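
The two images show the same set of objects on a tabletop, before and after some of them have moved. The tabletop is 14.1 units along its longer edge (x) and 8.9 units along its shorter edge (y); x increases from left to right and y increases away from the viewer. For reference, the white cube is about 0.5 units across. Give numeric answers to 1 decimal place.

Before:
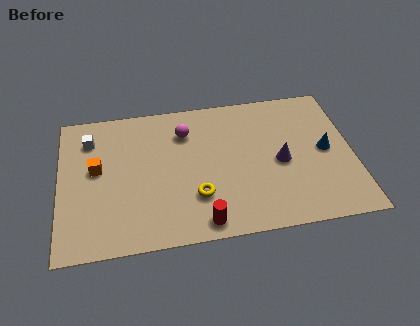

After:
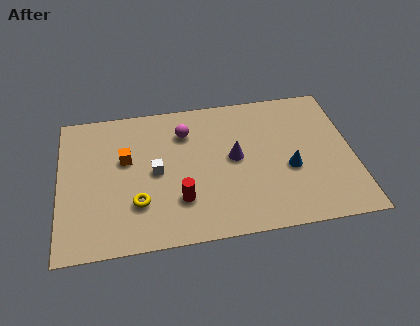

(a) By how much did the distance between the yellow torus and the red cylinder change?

+0.4

Before: roughly 1.6 units apart; after: 2.0. That's 0.4 units further apart.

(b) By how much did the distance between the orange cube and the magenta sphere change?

-1.4

They were about 4.6 units apart before and 3.2 after — 1.4 units closer together.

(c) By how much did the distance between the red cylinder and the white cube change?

-5.7

The distance was about 7.9 in the first image and 2.2 in the second, so they moved 5.7 units closer together.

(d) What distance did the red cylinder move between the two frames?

1.8

The red cylinder moved from about (6.7, 1.0) to (5.7, 2.5), a distance of √(1.0² + 1.5²) ≈ 1.8.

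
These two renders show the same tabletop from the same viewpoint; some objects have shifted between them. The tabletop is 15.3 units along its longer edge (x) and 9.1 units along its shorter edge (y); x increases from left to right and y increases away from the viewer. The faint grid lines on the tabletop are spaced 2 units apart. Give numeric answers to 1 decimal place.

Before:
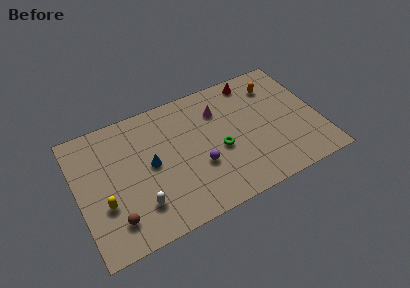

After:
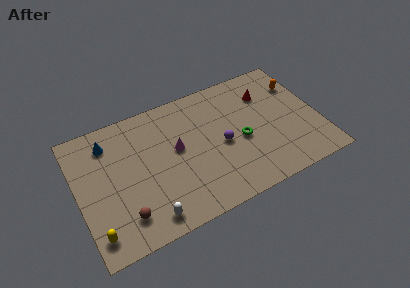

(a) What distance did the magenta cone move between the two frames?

3.3

The magenta cone moved from about (9.2, 6.7) to (6.3, 5.1), a distance of √(2.9² + 1.6²) ≈ 3.3.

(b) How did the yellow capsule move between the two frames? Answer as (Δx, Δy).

(-0.7, -1.7)

The yellow capsule was at about (1.5, 3.2) and moved to about (0.8, 1.5).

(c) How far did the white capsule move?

1.1

The white capsule was near (3.6, 2.2) before and (4.0, 1.2) after, so it travelled √(0.4² + 1.0²) ≈ 1.1 units.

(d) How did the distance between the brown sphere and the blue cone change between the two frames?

+1.6

The distance was about 3.8 in the first image and 5.4 in the second, so they moved 1.6 units further apart.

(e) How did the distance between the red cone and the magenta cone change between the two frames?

+3.5

They were about 2.7 units apart before and 6.2 after — 3.5 units further apart.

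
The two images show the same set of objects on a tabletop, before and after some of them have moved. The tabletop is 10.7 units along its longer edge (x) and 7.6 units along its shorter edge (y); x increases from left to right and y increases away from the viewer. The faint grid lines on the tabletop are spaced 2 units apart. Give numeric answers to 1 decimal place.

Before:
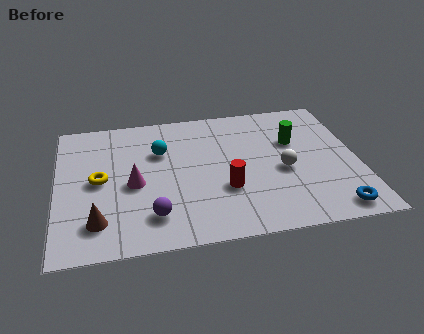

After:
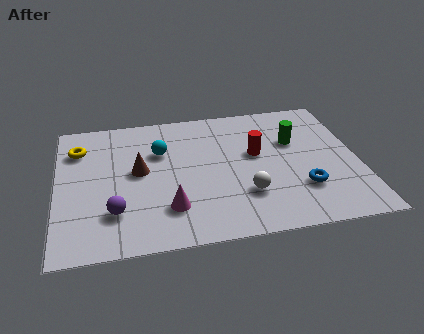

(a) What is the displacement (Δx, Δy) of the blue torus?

(-1.0, 1.3)

The blue torus started near (9.6, 0.9) and ended near (8.6, 2.2).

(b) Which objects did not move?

the cyan sphere and the green cylinder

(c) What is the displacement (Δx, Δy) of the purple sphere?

(-1.3, 0.4)

From the two frames, the purple sphere sits at roughly (3.3, 1.6) before and (2.0, 2.0) after.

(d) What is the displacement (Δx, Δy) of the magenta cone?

(1.2, -1.5)

The magenta cone started near (2.7, 3.4) and ended near (3.9, 1.9).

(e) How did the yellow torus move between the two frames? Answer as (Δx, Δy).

(-0.7, 1.9)

From the two frames, the yellow torus sits at roughly (1.5, 3.8) before and (0.8, 5.7) after.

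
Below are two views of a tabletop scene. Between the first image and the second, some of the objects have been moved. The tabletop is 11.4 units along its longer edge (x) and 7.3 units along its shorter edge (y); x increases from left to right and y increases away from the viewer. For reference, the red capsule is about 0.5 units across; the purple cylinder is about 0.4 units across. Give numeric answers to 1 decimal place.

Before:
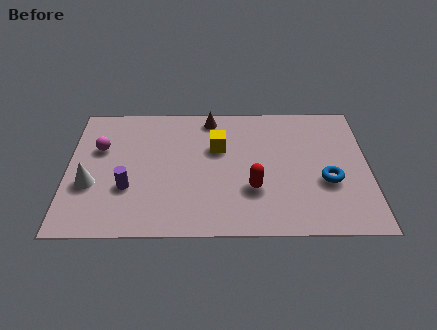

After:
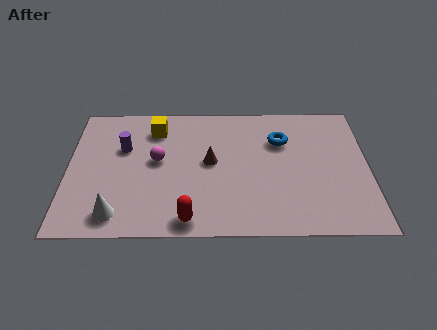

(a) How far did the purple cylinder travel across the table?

2.2

The purple cylinder moved from about (2.3, 2.5) to (2.1, 4.7), a distance of √(0.2² + 2.2²) ≈ 2.2.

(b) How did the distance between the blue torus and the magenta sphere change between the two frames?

-4.0

They were about 8.8 units apart before and 4.8 after — 4.0 units closer together.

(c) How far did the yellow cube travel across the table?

2.6

From (5.7, 4.7) to (3.3, 5.8), the yellow cube covered √(2.4² + 1.1²) ≈ 2.6 units.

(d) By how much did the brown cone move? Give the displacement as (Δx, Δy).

(0.0, -2.5)

The brown cone started near (5.4, 6.4) and ended near (5.4, 3.9).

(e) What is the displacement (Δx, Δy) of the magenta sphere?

(2.2, -0.7)

From the two frames, the magenta sphere sits at roughly (1.2, 4.7) before and (3.4, 4.0) after.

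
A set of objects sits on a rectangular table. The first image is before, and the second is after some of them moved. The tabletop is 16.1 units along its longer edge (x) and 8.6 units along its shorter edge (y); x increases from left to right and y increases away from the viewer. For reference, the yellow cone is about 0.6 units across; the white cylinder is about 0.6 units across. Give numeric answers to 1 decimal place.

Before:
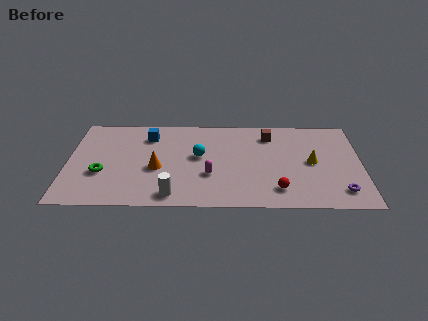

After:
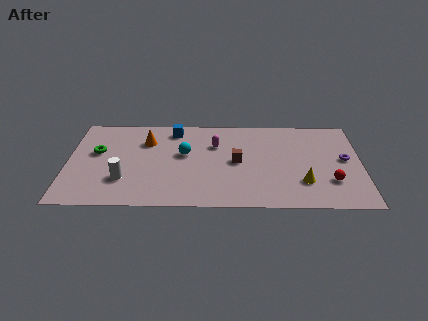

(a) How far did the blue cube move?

1.5

The blue cube moved from about (4.4, 6.7) to (5.8, 7.3), a distance of √(1.4² + 0.6²) ≈ 1.5.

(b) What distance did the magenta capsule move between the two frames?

2.9

The magenta capsule was near (7.8, 3.0) before and (8.1, 5.9) after, so it travelled √(0.3² + 2.9²) ≈ 2.9 units.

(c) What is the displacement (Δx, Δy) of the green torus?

(-0.3, 2.0)

The green torus started near (1.9, 3.1) and ended near (1.6, 5.1).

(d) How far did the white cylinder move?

3.0

From (5.8, 1.1) to (3.1, 2.5), the white cylinder covered √(2.7² + 1.4²) ≈ 3.0 units.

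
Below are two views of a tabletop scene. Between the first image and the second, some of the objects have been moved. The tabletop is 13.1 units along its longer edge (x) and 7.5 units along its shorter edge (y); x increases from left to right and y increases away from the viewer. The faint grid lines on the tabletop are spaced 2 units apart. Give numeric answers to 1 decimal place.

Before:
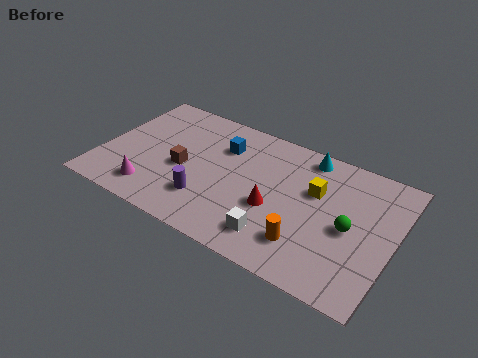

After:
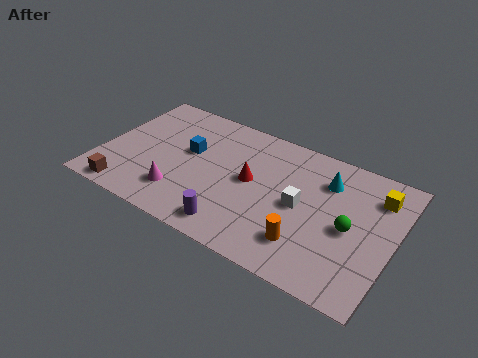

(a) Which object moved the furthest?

the brown cube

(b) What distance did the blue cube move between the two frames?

1.7

The blue cube moved from about (5.2, 5.4) to (3.8, 4.4), a distance of √(1.4² + 1.0²) ≈ 1.7.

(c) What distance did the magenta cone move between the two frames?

1.3

From (2.6, 1.4) to (3.8, 1.8), the magenta cone covered √(1.2² + 0.4²) ≈ 1.3 units.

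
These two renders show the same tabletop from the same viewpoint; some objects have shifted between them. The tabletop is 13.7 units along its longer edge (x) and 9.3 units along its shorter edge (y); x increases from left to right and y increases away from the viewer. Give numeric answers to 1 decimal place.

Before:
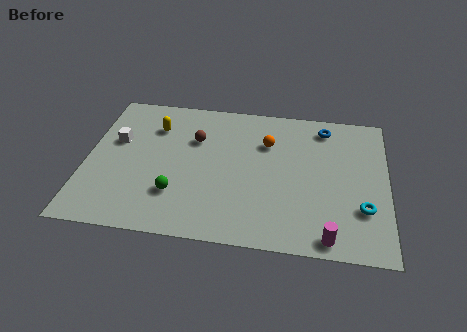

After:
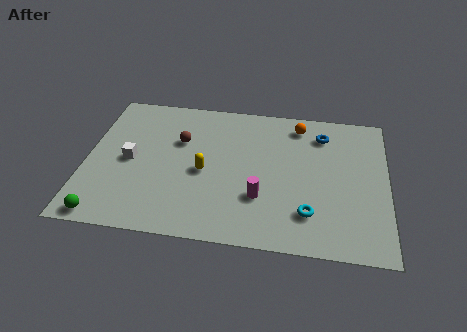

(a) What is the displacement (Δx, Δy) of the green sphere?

(-3.1, -1.8)

The green sphere started near (4.2, 2.6) and ended near (1.1, 0.8).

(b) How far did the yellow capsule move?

3.6

The yellow capsule moved from about (3.0, 6.9) to (5.4, 4.2), a distance of √(2.4² + 2.7²) ≈ 3.6.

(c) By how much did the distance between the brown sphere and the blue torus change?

+0.5

They were about 6.1 units apart before and 6.6 after — 0.5 units further apart.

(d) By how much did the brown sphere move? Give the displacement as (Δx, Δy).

(-0.7, -0.2)

The brown sphere started near (4.9, 6.3) and ended near (4.2, 6.1).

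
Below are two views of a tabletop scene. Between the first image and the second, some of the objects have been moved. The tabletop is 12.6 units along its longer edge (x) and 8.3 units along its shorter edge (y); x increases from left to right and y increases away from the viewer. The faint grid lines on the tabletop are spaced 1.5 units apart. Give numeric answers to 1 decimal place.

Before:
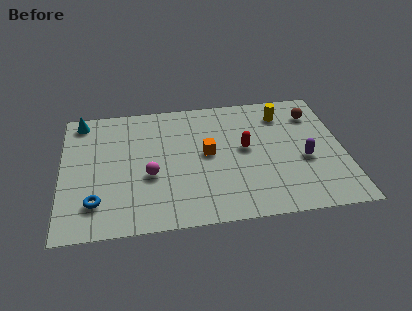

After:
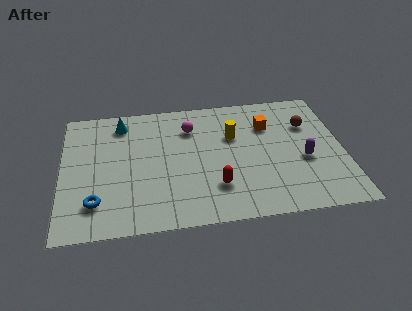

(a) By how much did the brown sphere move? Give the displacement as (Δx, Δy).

(-0.3, -0.7)

From the two frames, the brown sphere sits at roughly (11.4, 6.4) before and (11.1, 5.7) after.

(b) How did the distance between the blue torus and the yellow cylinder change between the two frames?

-2.6

Before: roughly 9.7 units apart; after: 7.1. That's 2.6 units closer together.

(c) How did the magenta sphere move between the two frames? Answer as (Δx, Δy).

(1.9, 2.9)

From the two frames, the magenta sphere sits at roughly (3.9, 3.3) before and (5.8, 6.2) after.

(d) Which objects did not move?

the blue torus and the purple capsule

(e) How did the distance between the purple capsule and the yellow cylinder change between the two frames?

+0.4

The distance was about 3.3 in the first image and 3.7 in the second, so they moved 0.4 units further apart.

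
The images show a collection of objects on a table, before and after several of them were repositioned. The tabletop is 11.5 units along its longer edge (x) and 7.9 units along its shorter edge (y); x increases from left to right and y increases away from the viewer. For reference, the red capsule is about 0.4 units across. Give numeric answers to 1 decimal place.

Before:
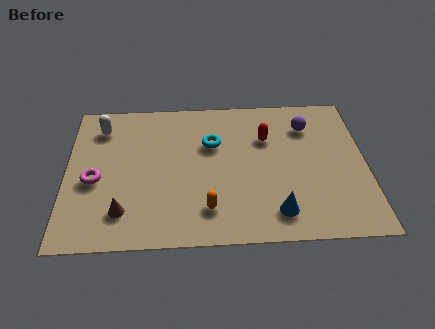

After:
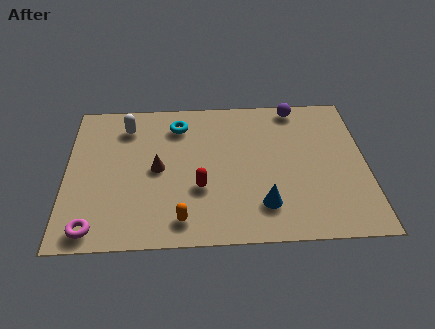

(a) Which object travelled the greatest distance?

the red capsule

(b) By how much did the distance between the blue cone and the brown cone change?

-1.3

The distance was about 5.8 in the first image and 4.5 in the second, so they moved 1.3 units closer together.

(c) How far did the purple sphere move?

1.2

The purple sphere moved from about (9.3, 6.0) to (8.9, 7.1), a distance of √(0.4² + 1.1²) ≈ 1.2.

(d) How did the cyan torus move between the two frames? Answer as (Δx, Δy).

(-1.3, 1.1)

The cyan torus started near (5.6, 5.2) and ended near (4.3, 6.3).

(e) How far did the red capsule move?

3.7

From (7.7, 5.4) to (5.1, 2.8), the red capsule covered √(2.6² + 2.6²) ≈ 3.7 units.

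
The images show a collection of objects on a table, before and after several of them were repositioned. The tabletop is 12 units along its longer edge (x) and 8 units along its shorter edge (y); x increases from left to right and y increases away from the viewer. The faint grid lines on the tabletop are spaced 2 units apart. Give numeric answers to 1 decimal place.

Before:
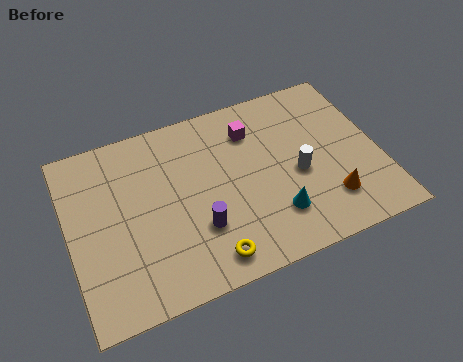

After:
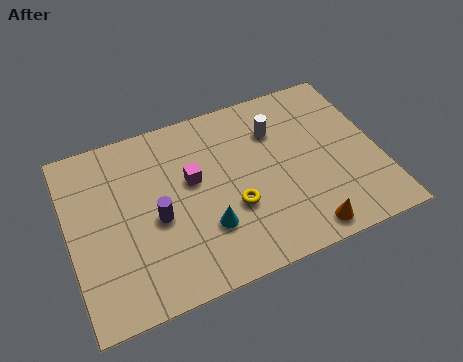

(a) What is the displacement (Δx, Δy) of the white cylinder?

(-0.6, 2.3)

The white cylinder started near (8.8, 3.5) and ended near (8.2, 5.8).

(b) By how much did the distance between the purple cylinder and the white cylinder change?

+1.3

The distance was about 4.1 in the first image and 5.4 in the second, so they moved 1.3 units further apart.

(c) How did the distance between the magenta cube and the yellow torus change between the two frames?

-3.2

They were about 5.5 units apart before and 2.3 after — 3.2 units closer together.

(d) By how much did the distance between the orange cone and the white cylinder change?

+3.0

The distance was about 1.9 in the first image and 4.9 in the second, so they moved 3.0 units further apart.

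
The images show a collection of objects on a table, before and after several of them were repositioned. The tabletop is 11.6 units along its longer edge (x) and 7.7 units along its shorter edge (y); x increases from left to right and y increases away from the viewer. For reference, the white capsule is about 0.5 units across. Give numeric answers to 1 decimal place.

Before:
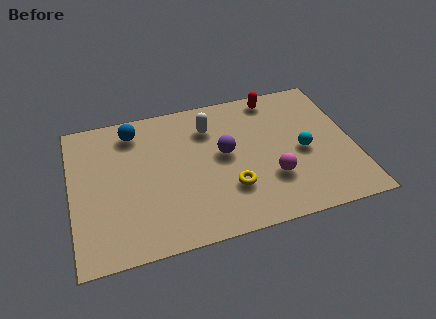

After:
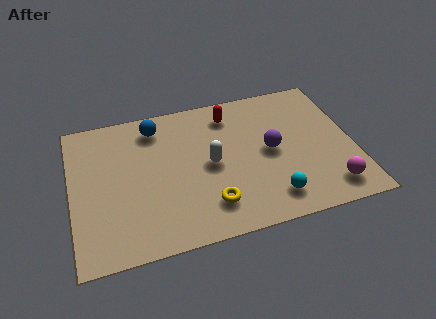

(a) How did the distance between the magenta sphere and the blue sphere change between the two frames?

+1.8

The distance was about 6.7 in the first image and 8.5 in the second, so they moved 1.8 units further apart.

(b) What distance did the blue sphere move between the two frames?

0.9

The blue sphere was near (2.7, 6.4) before and (3.6, 6.4) after, so it travelled √(0.9² + 0.0²) ≈ 0.9 units.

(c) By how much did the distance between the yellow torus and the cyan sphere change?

-0.8

The distance was about 3.3 in the first image and 2.5 in the second, so they moved 0.8 units closer together.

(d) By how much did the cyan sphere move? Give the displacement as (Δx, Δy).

(-1.5, -2.1)

From the two frames, the cyan sphere sits at roughly (9.5, 3.5) before and (8.0, 1.4) after.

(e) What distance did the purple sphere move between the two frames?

1.9

From (6.3, 4.2) to (8.2, 3.9), the purple sphere covered √(1.9² + 0.3²) ≈ 1.9 units.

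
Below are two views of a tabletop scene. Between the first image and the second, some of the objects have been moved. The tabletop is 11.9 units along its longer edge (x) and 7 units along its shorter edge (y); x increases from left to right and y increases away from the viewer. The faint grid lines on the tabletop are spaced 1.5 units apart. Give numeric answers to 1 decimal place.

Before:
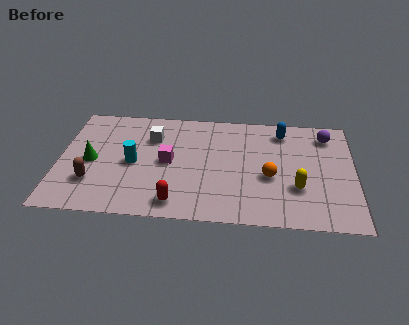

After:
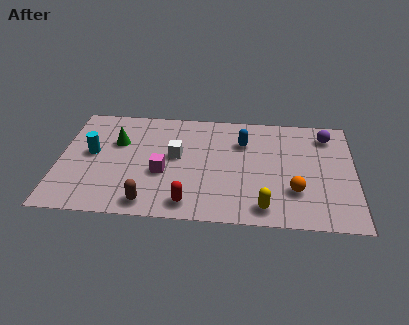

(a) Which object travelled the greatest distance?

the brown capsule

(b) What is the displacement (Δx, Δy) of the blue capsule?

(-1.6, -0.8)

From the two frames, the blue capsule sits at roughly (9.0, 5.8) before and (7.4, 5.0) after.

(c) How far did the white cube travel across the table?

1.5

From (3.7, 5.0) to (4.7, 3.9), the white cube covered √(1.0² + 1.1²) ≈ 1.5 units.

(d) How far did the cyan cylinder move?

1.8

From (3.0, 3.3) to (1.3, 3.8), the cyan cylinder covered √(1.7² + 0.5²) ≈ 1.8 units.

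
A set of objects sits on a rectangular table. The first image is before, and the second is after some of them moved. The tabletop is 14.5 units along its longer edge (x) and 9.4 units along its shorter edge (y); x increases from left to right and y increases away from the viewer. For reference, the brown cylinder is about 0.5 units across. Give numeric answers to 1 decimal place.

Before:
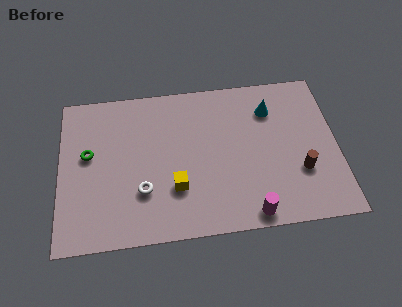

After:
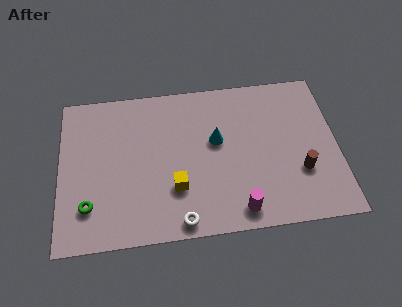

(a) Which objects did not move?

the brown cylinder and the yellow cube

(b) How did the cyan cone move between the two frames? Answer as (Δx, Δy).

(-2.9, -1.6)

The cyan cone started near (11.1, 7.1) and ended near (8.2, 5.5).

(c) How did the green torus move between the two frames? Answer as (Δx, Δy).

(0.0, -3.1)

The green torus was at about (1.5, 5.4) and moved to about (1.5, 2.3).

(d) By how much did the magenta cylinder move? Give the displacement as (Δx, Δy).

(-0.6, 0.3)

The magenta cylinder started near (9.8, 0.9) and ended near (9.2, 1.2).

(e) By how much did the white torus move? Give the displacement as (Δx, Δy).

(1.9, -2.0)

The white torus started near (4.3, 2.9) and ended near (6.2, 0.9).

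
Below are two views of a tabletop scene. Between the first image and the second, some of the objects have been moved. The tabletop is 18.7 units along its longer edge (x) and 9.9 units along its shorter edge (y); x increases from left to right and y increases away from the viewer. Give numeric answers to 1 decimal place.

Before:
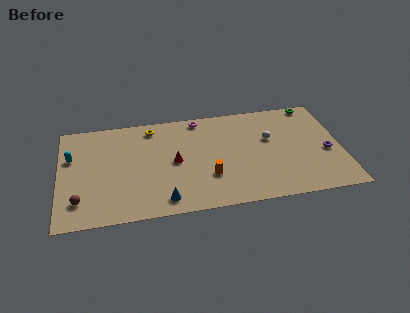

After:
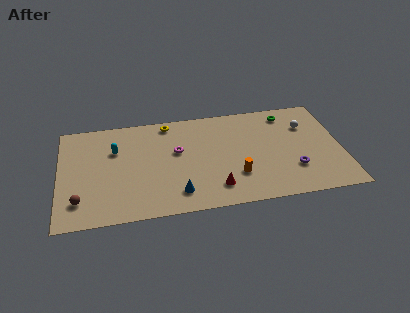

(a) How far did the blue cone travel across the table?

1.0

The blue cone moved from about (6.8, 1.4) to (7.7, 1.9), a distance of √(0.9² + 0.5²) ≈ 1.0.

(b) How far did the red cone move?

3.9

From (7.6, 4.9) to (10.2, 2.0), the red cone covered √(2.6² + 2.9²) ≈ 3.9 units.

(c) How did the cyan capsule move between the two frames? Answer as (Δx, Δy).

(2.9, 0.3)

The cyan capsule started near (0.8, 6.4) and ended near (3.7, 6.7).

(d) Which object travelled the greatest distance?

the red cone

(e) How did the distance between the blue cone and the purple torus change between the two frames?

-3.5

The distance was about 11.3 in the first image and 7.8 in the second, so they moved 3.5 units closer together.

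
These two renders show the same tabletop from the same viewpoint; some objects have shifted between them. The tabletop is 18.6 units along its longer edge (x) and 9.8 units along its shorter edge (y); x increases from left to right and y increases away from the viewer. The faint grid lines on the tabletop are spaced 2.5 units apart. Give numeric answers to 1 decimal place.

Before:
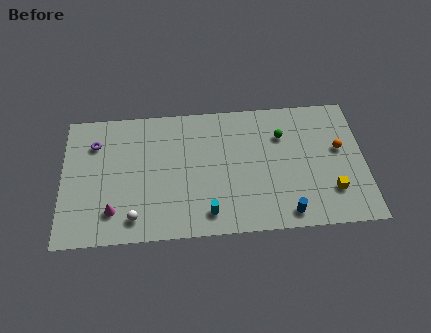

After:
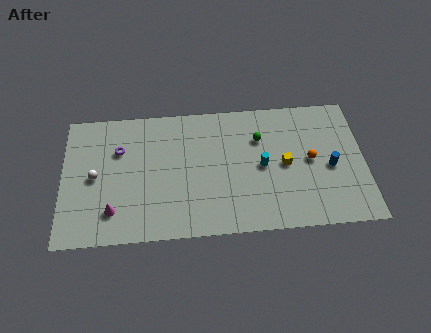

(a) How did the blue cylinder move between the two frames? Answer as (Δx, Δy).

(2.8, 3.2)

The blue cylinder started near (13.7, 1.2) and ended near (16.5, 4.4).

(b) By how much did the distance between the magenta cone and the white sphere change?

+1.4

Before: roughly 1.4 units apart; after: 2.8. That's 1.4 units further apart.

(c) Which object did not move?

the magenta cone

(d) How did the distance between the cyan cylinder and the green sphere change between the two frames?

-5.1

Before: roughly 7.2 units apart; after: 2.1. That's 5.1 units closer together.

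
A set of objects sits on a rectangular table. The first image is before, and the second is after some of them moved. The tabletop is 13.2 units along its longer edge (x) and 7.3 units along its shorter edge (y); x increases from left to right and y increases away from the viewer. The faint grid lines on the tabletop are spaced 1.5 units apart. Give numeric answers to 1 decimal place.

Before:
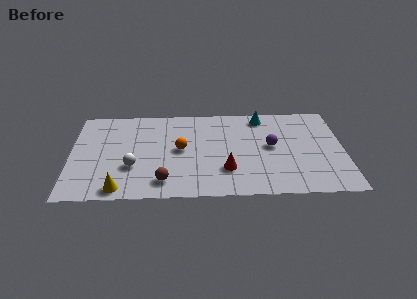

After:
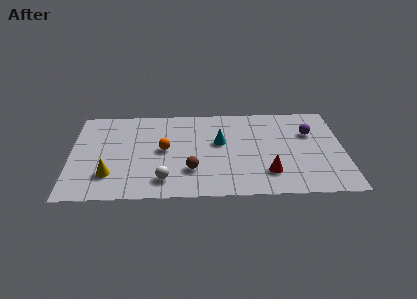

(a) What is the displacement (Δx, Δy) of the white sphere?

(1.5, -1.1)

The white sphere started near (3.0, 2.5) and ended near (4.5, 1.4).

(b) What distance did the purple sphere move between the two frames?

2.1

The purple sphere moved from about (9.7, 3.9) to (11.6, 4.9), a distance of √(1.9² + 1.0²) ≈ 2.1.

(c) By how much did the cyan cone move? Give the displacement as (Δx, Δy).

(-2.1, -2.0)

From the two frames, the cyan cone sits at roughly (9.3, 6.3) before and (7.2, 4.3) after.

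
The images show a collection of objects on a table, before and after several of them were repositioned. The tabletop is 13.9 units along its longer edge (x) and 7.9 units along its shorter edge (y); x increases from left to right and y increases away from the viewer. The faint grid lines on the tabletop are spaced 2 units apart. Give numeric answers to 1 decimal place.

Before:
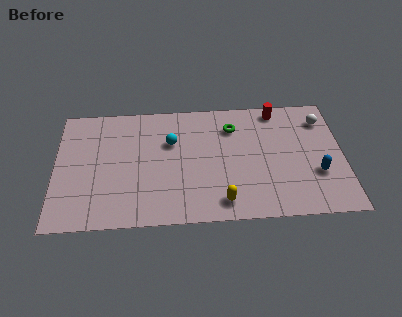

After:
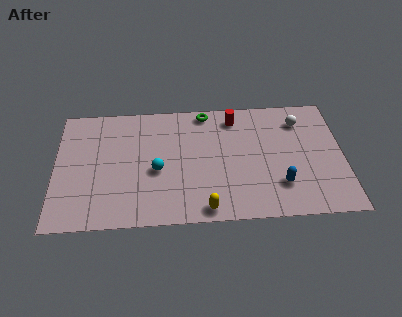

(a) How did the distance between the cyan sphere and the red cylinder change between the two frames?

-0.5

The distance was about 5.5 in the first image and 5.0 in the second, so they moved 0.5 units closer together.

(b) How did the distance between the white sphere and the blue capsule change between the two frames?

+0.7

They were about 3.5 units apart before and 4.2 after — 0.7 units further apart.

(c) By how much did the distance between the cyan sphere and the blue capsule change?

-1.4

Before: roughly 7.4 units apart; after: 6.0. That's 1.4 units closer together.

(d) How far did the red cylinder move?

2.1

The red cylinder was near (10.8, 7.0) before and (8.7, 6.6) after, so it travelled √(2.1² + 0.4²) ≈ 2.1 units.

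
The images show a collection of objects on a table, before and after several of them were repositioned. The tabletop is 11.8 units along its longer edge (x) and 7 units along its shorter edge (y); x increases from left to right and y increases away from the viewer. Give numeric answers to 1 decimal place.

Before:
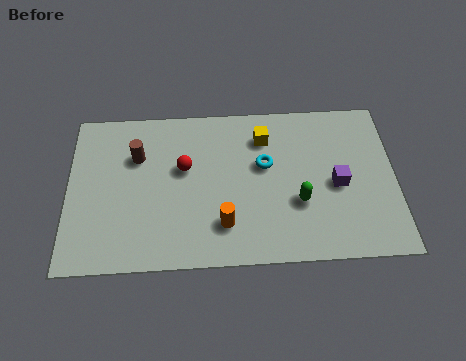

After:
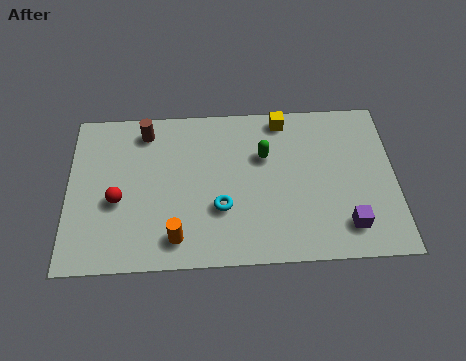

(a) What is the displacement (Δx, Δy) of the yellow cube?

(0.7, 0.8)

From the two frames, the yellow cube sits at roughly (7.1, 5.4) before and (7.8, 6.2) after.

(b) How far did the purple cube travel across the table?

1.8

The purple cube moved from about (9.7, 3.2) to (10.0, 1.4), a distance of √(0.3² + 1.8²) ≈ 1.8.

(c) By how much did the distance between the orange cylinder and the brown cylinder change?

+0.4

Before: roughly 4.4 units apart; after: 4.8. That's 0.4 units further apart.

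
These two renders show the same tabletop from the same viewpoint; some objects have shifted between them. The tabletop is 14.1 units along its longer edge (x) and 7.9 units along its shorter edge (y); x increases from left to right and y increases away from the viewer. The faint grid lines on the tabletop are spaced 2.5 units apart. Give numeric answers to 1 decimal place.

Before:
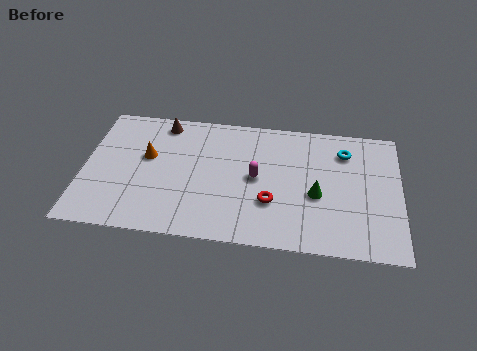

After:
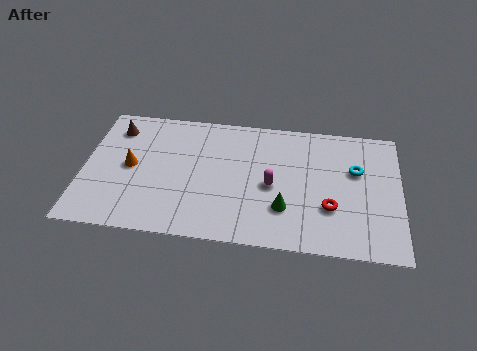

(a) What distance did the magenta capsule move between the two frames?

0.8

From (7.7, 4.0) to (8.4, 3.6), the magenta capsule covered √(0.7² + 0.4²) ≈ 0.8 units.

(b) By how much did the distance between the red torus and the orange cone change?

+3.0

Before: roughly 6.0 units apart; after: 9.0. That's 3.0 units further apart.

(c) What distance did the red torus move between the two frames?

2.6

The red torus was near (8.4, 2.6) before and (11.0, 2.6) after, so it travelled √(2.6² + 0.0²) ≈ 2.6 units.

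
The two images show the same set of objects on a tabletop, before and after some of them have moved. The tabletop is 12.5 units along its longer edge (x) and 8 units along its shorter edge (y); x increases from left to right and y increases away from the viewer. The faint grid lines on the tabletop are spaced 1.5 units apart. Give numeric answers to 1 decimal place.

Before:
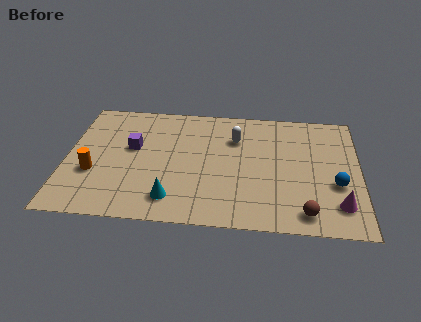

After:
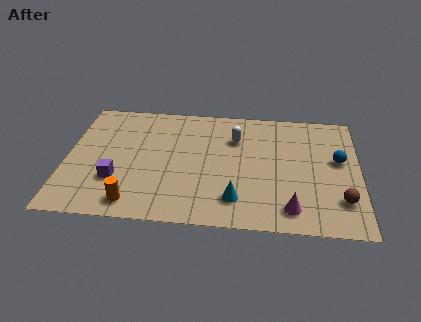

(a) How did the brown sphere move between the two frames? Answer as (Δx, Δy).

(1.5, 0.9)

The brown sphere was at about (10.2, 1.1) and moved to about (11.7, 2.0).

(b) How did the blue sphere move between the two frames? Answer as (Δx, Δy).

(0.1, 1.6)

The blue sphere was at about (11.5, 3.0) and moved to about (11.6, 4.6).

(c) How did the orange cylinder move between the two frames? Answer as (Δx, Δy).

(1.8, -1.8)

From the two frames, the orange cylinder sits at roughly (1.2, 2.9) before and (3.0, 1.1) after.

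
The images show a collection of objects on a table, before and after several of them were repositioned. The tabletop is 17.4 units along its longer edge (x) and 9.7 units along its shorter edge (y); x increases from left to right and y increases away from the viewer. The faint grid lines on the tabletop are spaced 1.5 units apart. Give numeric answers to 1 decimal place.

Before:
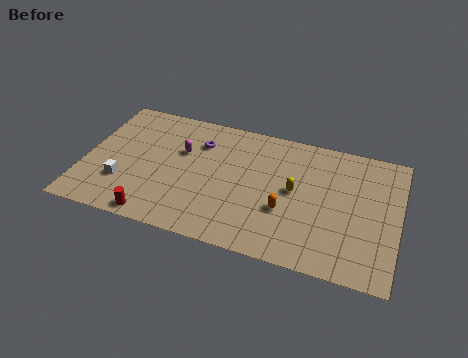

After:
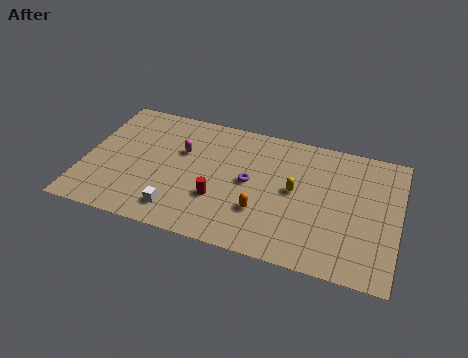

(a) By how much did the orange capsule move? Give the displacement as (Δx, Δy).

(-1.3, -0.5)

From the two frames, the orange capsule sits at roughly (11.3, 3.5) before and (10.0, 3.0) after.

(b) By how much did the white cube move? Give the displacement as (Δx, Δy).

(3.2, -1.2)

From the two frames, the white cube sits at roughly (2.3, 2.9) before and (5.5, 1.7) after.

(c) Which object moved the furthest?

the red cylinder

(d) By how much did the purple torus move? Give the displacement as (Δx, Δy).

(3.0, -2.2)

The purple torus was at about (6.2, 7.2) and moved to about (9.2, 5.0).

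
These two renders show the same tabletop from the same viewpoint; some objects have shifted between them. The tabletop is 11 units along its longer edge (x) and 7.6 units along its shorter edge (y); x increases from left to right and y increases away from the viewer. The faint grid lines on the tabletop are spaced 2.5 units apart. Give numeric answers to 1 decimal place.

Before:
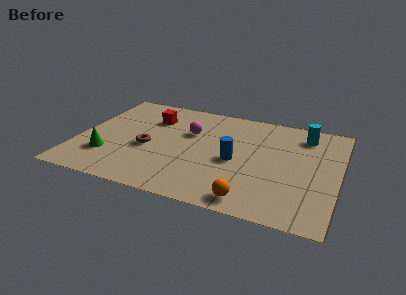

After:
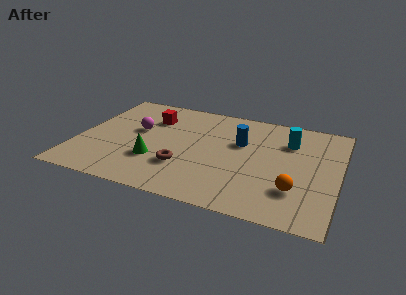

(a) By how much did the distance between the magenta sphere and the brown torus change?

+0.7

Before: roughly 2.3 units apart; after: 3.0. That's 0.7 units further apart.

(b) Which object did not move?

the red cube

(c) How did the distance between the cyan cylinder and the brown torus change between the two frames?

-1.8

Before: roughly 7.1 units apart; after: 5.3. That's 1.8 units closer together.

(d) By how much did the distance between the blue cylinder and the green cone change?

-1.3

They were about 5.5 units apart before and 4.2 after — 1.3 units closer together.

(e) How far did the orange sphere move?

2.1

From (7.6, 0.9) to (9.3, 2.1), the orange sphere covered √(1.7² + 1.2²) ≈ 2.1 units.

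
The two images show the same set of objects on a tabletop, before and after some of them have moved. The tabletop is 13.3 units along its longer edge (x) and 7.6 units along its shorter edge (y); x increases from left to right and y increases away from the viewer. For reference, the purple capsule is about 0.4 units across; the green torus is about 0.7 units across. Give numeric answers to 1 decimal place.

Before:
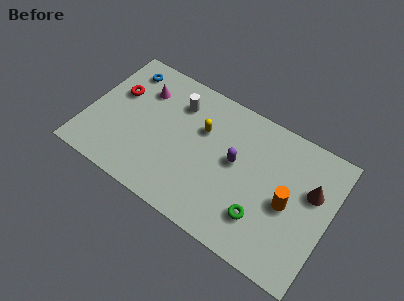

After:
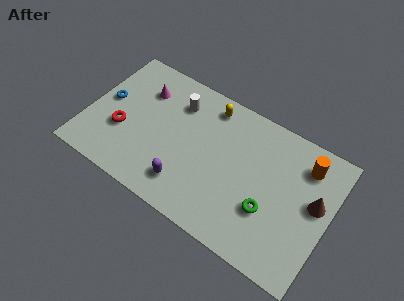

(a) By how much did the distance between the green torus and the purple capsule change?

+1.7

The distance was about 2.8 in the first image and 4.5 in the second, so they moved 1.7 units further apart.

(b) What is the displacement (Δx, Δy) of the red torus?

(0.6, -2.0)

From the two frames, the red torus sits at roughly (1.4, 4.8) before and (2.0, 2.8) after.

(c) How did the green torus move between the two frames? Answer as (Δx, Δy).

(0.3, 0.6)

The green torus started near (9.9, 2.0) and ended near (10.2, 2.6).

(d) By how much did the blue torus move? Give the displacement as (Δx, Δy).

(-0.6, -2.2)

The blue torus started near (1.5, 6.3) and ended near (0.9, 4.1).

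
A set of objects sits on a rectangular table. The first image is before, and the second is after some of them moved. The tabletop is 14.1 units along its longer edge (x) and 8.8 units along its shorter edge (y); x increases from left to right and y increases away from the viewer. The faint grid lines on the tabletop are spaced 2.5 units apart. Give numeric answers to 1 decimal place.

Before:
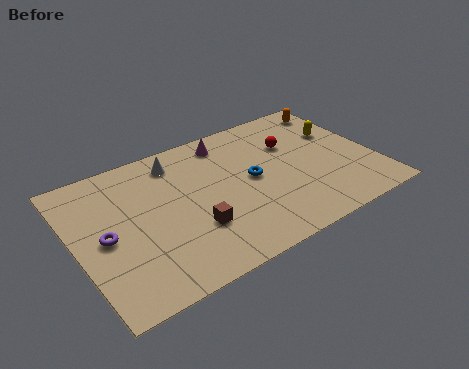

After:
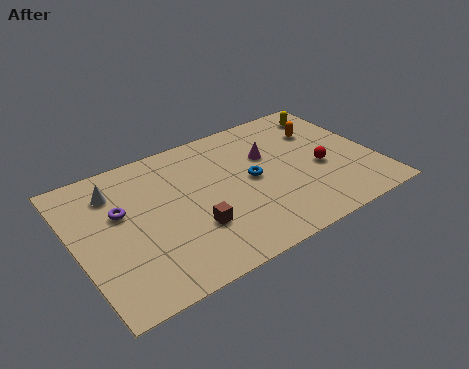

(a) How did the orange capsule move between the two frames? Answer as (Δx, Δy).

(-1.1, -1.3)

From the two frames, the orange capsule sits at roughly (13.1, 7.5) before and (12.0, 6.2) after.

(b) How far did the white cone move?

3.0

The white cone was near (5.1, 7.3) before and (2.1, 6.8) after, so it travelled √(3.0² + 0.5²) ≈ 3.0 units.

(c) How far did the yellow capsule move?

1.6

From (12.8, 5.7) to (12.7, 7.3), the yellow capsule covered √(0.1² + 1.6²) ≈ 1.6 units.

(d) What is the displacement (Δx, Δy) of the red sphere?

(1.0, -2.2)

The red sphere started near (10.5, 5.9) and ended near (11.5, 3.7).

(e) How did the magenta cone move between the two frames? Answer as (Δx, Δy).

(1.7, -1.8)

The magenta cone started near (7.6, 7.5) and ended near (9.3, 5.7).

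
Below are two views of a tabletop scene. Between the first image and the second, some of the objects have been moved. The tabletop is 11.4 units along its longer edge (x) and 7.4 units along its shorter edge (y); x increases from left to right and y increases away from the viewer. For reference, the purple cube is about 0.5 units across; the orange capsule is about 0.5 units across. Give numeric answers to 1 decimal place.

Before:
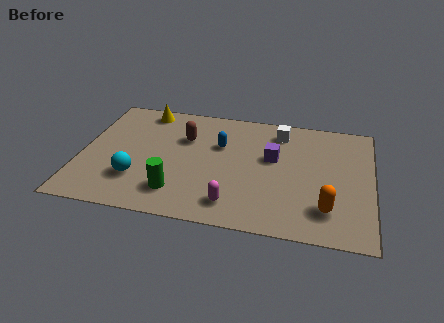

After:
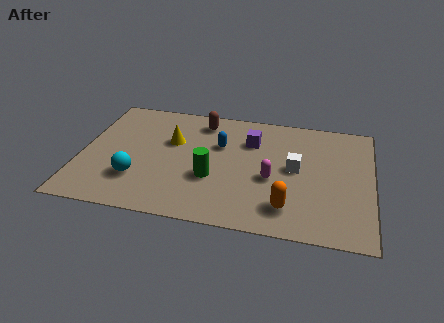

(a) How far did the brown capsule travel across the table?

1.3

The brown capsule moved from about (4.0, 5.0) to (4.6, 6.2), a distance of √(0.6² + 1.2²) ≈ 1.3.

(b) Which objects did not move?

the cyan sphere and the blue capsule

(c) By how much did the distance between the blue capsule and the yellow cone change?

-1.6

Before: roughly 3.5 units apart; after: 1.9. That's 1.6 units closer together.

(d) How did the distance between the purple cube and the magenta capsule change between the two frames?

-1.0

Before: roughly 3.4 units apart; after: 2.4. That's 1.0 units closer together.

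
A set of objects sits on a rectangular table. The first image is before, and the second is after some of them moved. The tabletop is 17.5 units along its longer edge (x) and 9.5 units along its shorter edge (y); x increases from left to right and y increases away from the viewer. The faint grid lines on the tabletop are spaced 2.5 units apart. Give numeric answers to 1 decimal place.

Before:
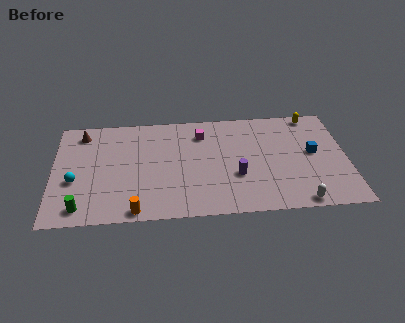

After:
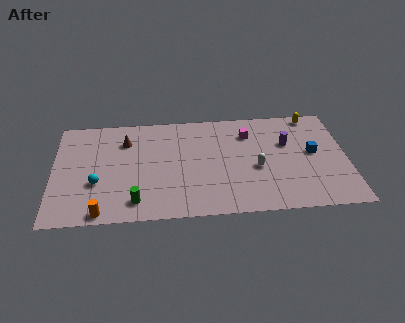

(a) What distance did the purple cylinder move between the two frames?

4.1

The purple cylinder was near (10.9, 3.4) before and (14.0, 6.1) after, so it travelled √(3.1² + 2.7²) ≈ 4.1 units.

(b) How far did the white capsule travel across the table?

4.0

From (14.5, 0.8) to (12.1, 4.0), the white capsule covered √(2.4² + 3.2²) ≈ 4.0 units.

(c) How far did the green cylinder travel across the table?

3.2

From (1.7, 1.3) to (4.9, 1.6), the green cylinder covered √(3.2² + 0.3²) ≈ 3.2 units.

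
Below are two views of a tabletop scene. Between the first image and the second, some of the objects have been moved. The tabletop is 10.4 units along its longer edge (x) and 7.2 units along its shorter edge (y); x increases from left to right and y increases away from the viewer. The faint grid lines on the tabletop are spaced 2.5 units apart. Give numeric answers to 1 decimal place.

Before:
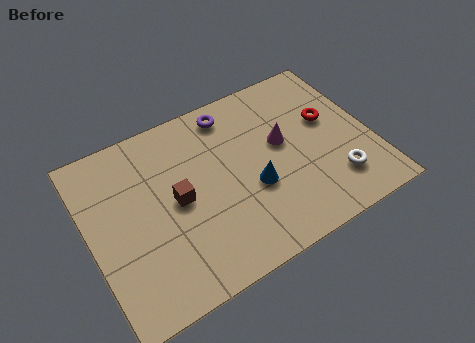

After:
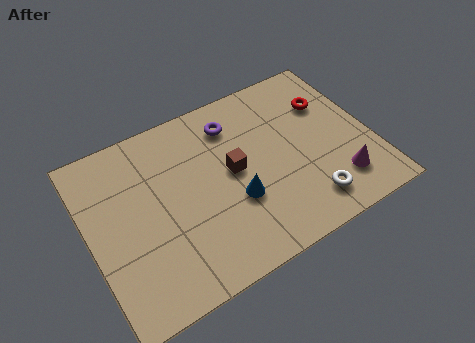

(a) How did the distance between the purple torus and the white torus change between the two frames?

-0.6

They were about 5.5 units apart before and 4.9 after — 0.6 units closer together.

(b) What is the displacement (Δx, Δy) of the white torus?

(-1.1, -0.4)

The white torus started near (8.8, 1.7) and ended near (7.7, 1.3).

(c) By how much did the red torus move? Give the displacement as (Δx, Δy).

(0.1, 0.7)

From the two frames, the red torus sits at roughly (9.0, 4.3) before and (9.1, 5.0) after.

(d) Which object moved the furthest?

the magenta cone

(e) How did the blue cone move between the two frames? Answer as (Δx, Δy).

(-0.7, -0.2)

The blue cone started near (5.9, 2.8) and ended near (5.2, 2.6).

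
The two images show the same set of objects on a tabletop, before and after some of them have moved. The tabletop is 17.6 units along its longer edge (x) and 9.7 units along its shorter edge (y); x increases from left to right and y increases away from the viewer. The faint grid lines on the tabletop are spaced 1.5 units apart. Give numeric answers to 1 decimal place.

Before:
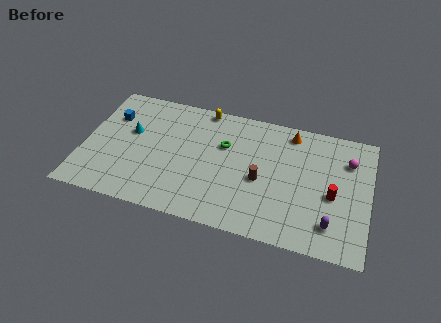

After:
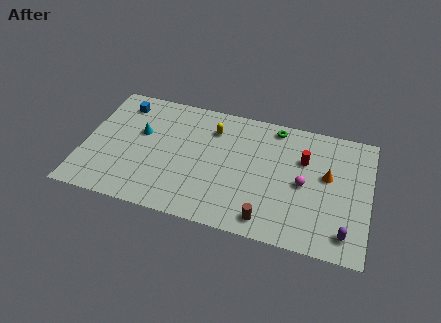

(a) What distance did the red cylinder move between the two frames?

3.0

The red cylinder moved from about (15.4, 4.2) to (13.5, 6.5), a distance of √(1.9² + 2.3²) ≈ 3.0.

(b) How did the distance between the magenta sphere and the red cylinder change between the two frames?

-1.1

The distance was about 3.0 in the first image and 1.9 in the second, so they moved 1.1 units closer together.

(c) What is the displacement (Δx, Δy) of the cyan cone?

(0.6, 0.1)

From the two frames, the cyan cone sits at roughly (2.8, 5.8) before and (3.4, 5.9) after.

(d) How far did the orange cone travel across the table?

3.7

The orange cone was near (12.6, 8.4) before and (15.0, 5.6) after, so it travelled √(2.4² + 2.8²) ≈ 3.7 units.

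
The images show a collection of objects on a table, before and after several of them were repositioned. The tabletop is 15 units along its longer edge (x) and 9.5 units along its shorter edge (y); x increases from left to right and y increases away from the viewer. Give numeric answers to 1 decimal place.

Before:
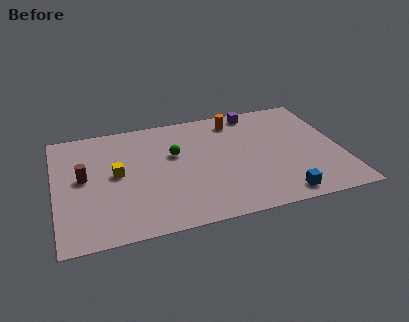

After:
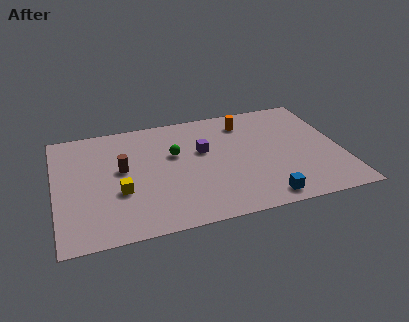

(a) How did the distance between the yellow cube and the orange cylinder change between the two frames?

+0.9

They were about 7.2 units apart before and 8.1 after — 0.9 units further apart.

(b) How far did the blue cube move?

0.9

From (11.5, 1.1) to (10.6, 1.1), the blue cube covered √(0.9² + 0.0²) ≈ 0.9 units.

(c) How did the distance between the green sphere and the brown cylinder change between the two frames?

-2.0

They were about 4.9 units apart before and 2.9 after — 2.0 units closer together.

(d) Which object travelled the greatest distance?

the purple cube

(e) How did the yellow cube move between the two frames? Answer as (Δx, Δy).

(0.1, -1.5)

From the two frames, the yellow cube sits at roughly (3.2, 5.0) before and (3.3, 3.5) after.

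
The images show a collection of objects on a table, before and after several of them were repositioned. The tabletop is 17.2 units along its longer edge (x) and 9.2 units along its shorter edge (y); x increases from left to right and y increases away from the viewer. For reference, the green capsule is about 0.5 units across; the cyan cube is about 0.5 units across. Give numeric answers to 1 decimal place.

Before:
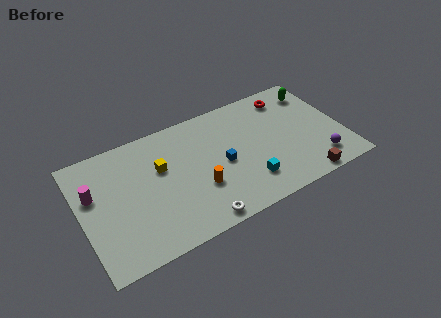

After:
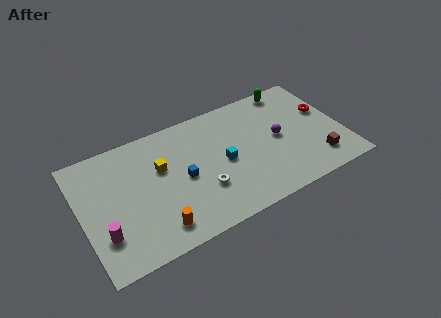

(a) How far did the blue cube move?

2.6

From (9.2, 4.3) to (6.6, 4.4), the blue cube covered √(2.6² + 0.1²) ≈ 2.6 units.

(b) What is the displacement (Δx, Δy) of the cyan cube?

(-1.3, 2.2)

The cyan cube was at about (10.6, 2.2) and moved to about (9.3, 4.4).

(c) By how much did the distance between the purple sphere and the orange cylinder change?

+1.1

The distance was about 7.9 in the first image and 9.0 in the second, so they moved 1.1 units further apart.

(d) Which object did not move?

the yellow cube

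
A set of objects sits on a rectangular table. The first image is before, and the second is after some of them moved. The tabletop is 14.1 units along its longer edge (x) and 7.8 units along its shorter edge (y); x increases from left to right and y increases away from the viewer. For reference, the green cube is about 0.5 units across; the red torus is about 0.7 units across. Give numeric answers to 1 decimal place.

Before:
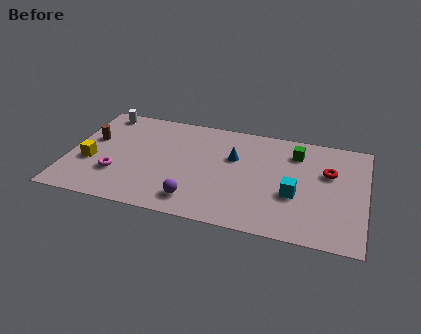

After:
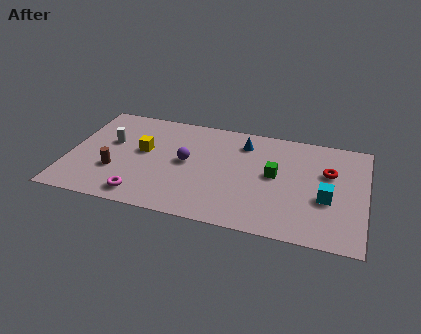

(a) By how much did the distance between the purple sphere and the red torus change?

-0.3

The distance was about 7.1 in the first image and 6.8 in the second, so they moved 0.3 units closer together.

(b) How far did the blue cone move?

1.3

From (7.8, 5.0) to (8.2, 6.2), the blue cone covered √(0.4² + 1.2²) ≈ 1.3 units.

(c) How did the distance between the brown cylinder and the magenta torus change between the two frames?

-0.6

The distance was about 2.7 in the first image and 2.1 in the second, so they moved 0.6 units closer together.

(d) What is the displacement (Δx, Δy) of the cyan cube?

(1.5, 0.1)

From the two frames, the cyan cube sits at roughly (10.8, 3.0) before and (12.3, 3.1) after.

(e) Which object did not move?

the red torus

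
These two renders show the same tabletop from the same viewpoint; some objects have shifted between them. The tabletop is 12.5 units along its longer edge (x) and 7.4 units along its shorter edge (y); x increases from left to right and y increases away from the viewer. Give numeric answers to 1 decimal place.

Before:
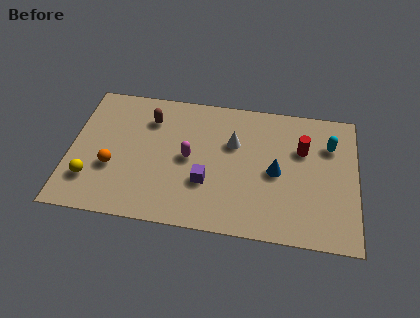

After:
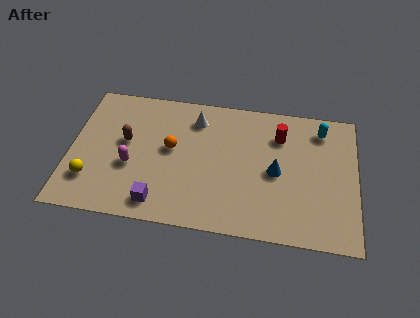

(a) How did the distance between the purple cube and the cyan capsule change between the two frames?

+2.5

They were about 6.0 units apart before and 8.5 after — 2.5 units further apart.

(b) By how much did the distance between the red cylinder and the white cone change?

+0.7

The distance was about 3.0 in the first image and 3.7 in the second, so they moved 0.7 units further apart.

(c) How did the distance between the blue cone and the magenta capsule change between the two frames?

+2.5

Before: roughly 3.8 units apart; after: 6.3. That's 2.5 units further apart.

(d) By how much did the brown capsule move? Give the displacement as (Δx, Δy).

(-1.0, -1.4)

The brown capsule was at about (3.4, 5.6) and moved to about (2.4, 4.2).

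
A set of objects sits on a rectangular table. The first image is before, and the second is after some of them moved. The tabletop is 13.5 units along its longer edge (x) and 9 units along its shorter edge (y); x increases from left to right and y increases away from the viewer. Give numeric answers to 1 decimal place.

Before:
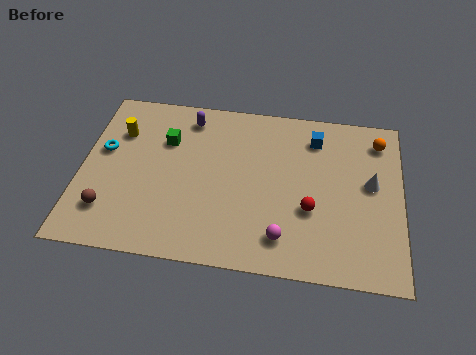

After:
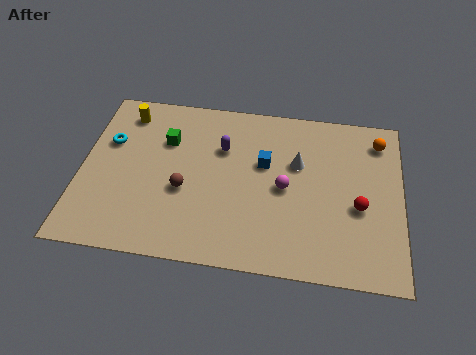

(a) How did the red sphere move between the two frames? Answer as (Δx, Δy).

(2.0, 0.4)

The red sphere started near (9.7, 3.3) and ended near (11.7, 3.7).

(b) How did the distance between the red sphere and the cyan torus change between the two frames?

+1.8

Before: roughly 9.0 units apart; after: 10.8. That's 1.8 units further apart.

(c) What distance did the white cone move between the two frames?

3.2

From (12.2, 5.0) to (9.1, 5.7), the white cone covered √(3.1² + 0.7²) ≈ 3.2 units.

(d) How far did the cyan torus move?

0.5

The cyan torus moved from about (0.9, 5.3) to (1.1, 5.8), a distance of √(0.2² + 0.5²) ≈ 0.5.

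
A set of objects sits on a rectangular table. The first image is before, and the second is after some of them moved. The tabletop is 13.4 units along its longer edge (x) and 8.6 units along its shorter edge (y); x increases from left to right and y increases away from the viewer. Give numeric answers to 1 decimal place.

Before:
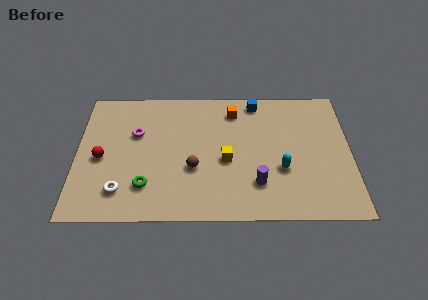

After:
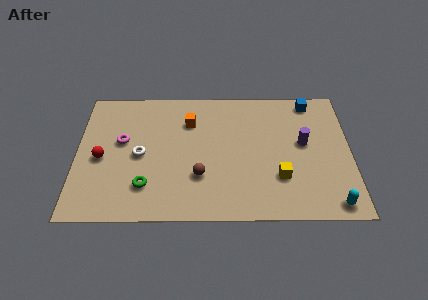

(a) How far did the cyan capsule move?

3.3

The cyan capsule moved from about (10.0, 3.1) to (12.4, 0.9), a distance of √(2.4² + 2.2²) ≈ 3.3.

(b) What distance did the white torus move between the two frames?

2.5

The white torus moved from about (2.2, 1.8) to (3.1, 4.1), a distance of √(0.9² + 2.3²) ≈ 2.5.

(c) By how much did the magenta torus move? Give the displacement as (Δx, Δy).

(-0.7, -0.5)

The magenta torus was at about (2.9, 5.5) and moved to about (2.2, 5.0).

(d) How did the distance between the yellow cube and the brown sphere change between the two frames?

+2.2

The distance was about 1.7 in the first image and 3.9 in the second, so they moved 2.2 units further apart.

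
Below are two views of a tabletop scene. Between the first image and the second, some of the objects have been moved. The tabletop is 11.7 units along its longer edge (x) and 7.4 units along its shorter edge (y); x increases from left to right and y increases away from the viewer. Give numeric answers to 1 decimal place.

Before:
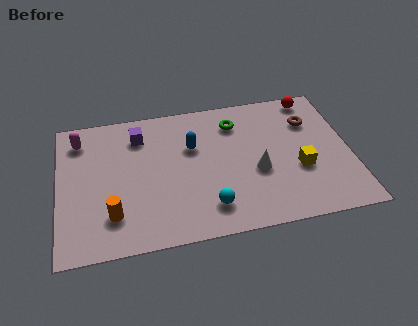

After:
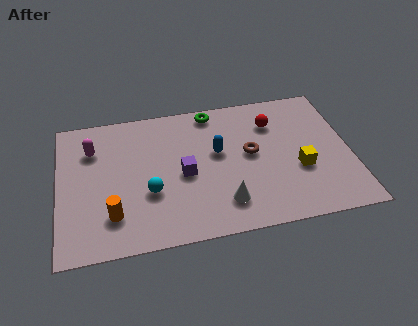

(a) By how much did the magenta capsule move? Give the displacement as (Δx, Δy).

(0.5, -0.6)

The magenta capsule started near (0.9, 6.0) and ended near (1.4, 5.4).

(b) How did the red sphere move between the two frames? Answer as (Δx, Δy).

(-1.7, -1.1)

From the two frames, the red sphere sits at roughly (10.4, 6.6) before and (8.7, 5.5) after.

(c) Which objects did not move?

the yellow cube and the orange cylinder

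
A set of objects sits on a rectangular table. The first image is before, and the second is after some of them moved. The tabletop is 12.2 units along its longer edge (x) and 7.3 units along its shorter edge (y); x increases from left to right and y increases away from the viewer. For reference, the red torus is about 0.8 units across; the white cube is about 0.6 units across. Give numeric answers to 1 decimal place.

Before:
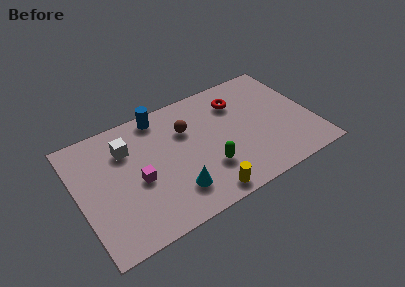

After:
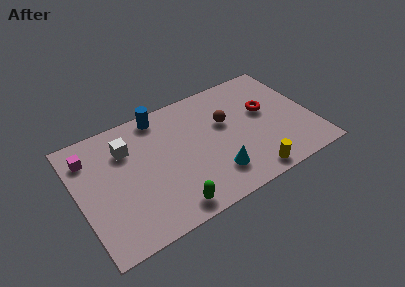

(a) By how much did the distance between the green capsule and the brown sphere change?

+2.1

The distance was about 2.9 in the first image and 5.0 in the second, so they moved 2.1 units further apart.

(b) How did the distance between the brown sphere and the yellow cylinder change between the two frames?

-0.4

Before: roughly 4.2 units apart; after: 3.8. That's 0.4 units closer together.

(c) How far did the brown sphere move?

2.1

From (5.8, 5.0) to (7.8, 4.5), the brown sphere covered √(2.0² + 0.5²) ≈ 2.1 units.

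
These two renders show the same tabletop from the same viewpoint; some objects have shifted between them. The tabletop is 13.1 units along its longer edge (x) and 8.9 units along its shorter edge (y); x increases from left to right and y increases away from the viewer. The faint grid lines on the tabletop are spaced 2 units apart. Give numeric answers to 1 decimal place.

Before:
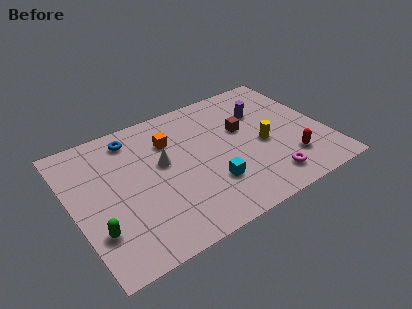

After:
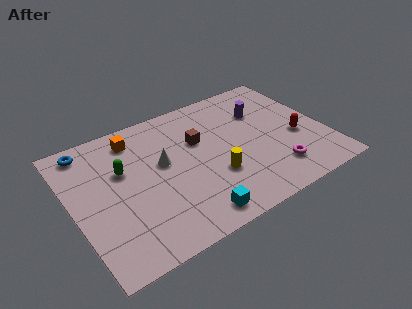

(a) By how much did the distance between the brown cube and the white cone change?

-2.2

The distance was about 4.3 in the first image and 2.1 in the second, so they moved 2.2 units closer together.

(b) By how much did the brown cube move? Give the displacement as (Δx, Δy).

(-2.3, 0.3)

From the two frames, the brown cube sits at roughly (9.0, 5.4) before and (6.7, 5.7) after.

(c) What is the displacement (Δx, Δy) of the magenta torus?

(0.5, 0.4)

The magenta torus was at about (9.6, 1.5) and moved to about (10.1, 1.9).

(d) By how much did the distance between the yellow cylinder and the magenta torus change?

+0.8

The distance was about 2.4 in the first image and 3.2 in the second, so they moved 0.8 units further apart.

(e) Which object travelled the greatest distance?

the green capsule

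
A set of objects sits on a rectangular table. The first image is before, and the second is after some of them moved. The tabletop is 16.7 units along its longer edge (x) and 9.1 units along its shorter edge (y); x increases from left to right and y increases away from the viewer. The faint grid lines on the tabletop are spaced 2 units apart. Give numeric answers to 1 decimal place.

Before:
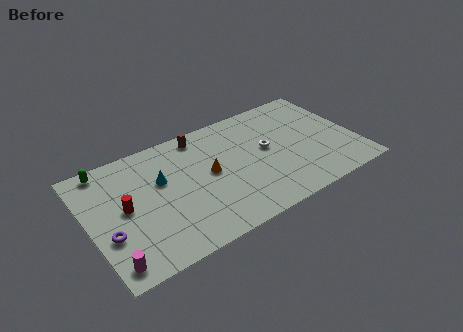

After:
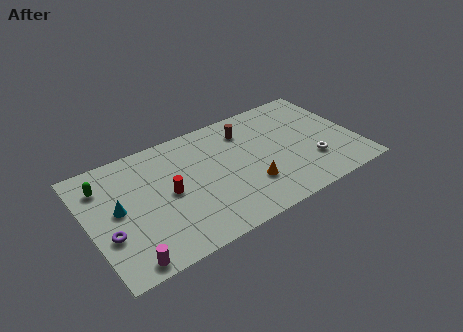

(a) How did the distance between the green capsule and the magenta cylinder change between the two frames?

-0.9

They were about 7.0 units apart before and 6.1 after — 0.9 units closer together.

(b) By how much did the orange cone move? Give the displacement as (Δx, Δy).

(2.2, -2.1)

The orange cone was at about (7.5, 4.8) and moved to about (9.7, 2.7).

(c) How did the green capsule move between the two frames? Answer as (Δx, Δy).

(-0.3, -1.2)

The green capsule was at about (1.5, 8.2) and moved to about (1.2, 7.0).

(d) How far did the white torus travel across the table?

3.4

The white torus moved from about (11.2, 5.0) to (13.7, 2.7), a distance of √(2.5² + 2.3²) ≈ 3.4.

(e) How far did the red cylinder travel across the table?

2.7

The red cylinder moved from about (2.2, 4.7) to (4.9, 4.5), a distance of √(2.7² + 0.2²) ≈ 2.7.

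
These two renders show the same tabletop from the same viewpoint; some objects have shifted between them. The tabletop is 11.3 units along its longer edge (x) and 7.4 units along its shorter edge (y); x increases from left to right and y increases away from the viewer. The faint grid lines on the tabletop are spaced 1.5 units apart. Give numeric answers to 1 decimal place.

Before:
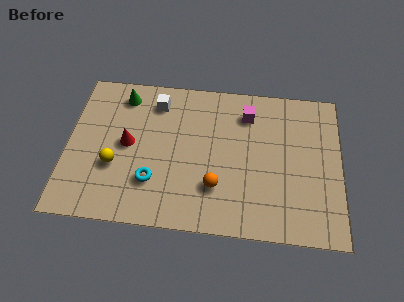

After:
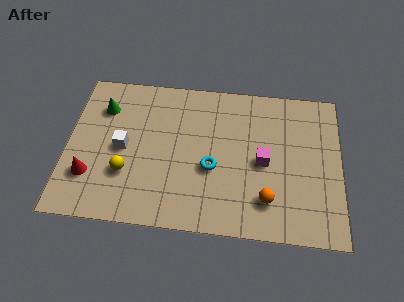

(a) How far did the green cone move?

1.1

From (2.2, 6.2) to (1.4, 5.5), the green cone covered √(0.8² + 0.7²) ≈ 1.1 units.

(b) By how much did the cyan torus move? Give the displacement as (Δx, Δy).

(2.4, 0.9)

The cyan torus was at about (3.6, 2.1) and moved to about (6.0, 3.0).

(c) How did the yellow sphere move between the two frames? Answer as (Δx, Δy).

(0.5, -0.3)

The yellow sphere started near (2.0, 2.7) and ended near (2.5, 2.4).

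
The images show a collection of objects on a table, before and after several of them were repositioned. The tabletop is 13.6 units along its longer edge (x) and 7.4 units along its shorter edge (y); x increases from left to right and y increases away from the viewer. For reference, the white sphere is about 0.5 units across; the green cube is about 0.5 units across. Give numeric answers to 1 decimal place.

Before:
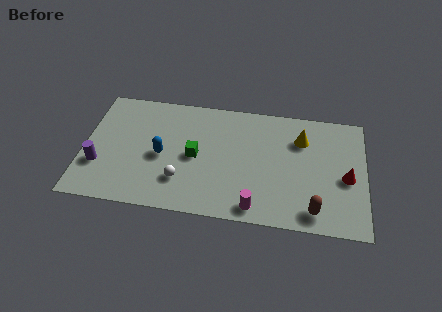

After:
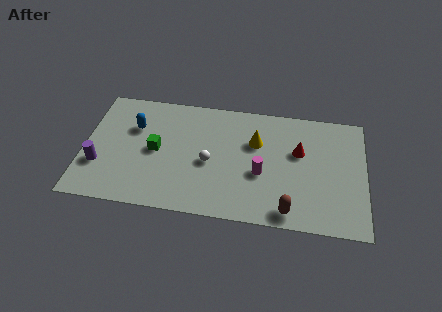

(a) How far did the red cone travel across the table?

2.6

The red cone was near (12.7, 3.3) before and (10.4, 4.6) after, so it travelled √(2.3² + 1.3²) ≈ 2.6 units.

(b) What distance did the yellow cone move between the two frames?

2.3

The yellow cone was near (10.5, 5.4) before and (8.3, 4.9) after, so it travelled √(2.2² + 0.5²) ≈ 2.3 units.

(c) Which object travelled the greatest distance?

the red cone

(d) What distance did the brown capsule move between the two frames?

1.2

The brown capsule moved from about (11.2, 1.1) to (10.0, 0.9), a distance of √(1.2² + 0.2²) ≈ 1.2.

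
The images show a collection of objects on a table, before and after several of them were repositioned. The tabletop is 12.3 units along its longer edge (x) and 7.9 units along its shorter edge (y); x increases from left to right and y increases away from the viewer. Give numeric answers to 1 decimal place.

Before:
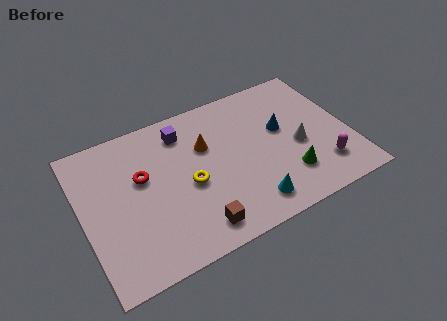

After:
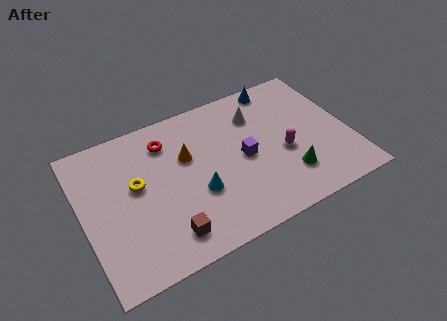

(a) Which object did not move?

the green cone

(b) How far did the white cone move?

3.0

The white cone moved from about (9.9, 3.4) to (8.3, 5.9), a distance of √(1.6² + 2.5²) ≈ 3.0.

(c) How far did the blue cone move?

2.5

The blue cone moved from about (9.3, 4.6) to (9.5, 7.1), a distance of √(0.2² + 2.5²) ≈ 2.5.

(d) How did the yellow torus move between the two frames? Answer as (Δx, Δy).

(-2.3, 1.0)

The yellow torus started near (4.8, 3.5) and ended near (2.5, 4.5).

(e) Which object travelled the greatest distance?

the purple cube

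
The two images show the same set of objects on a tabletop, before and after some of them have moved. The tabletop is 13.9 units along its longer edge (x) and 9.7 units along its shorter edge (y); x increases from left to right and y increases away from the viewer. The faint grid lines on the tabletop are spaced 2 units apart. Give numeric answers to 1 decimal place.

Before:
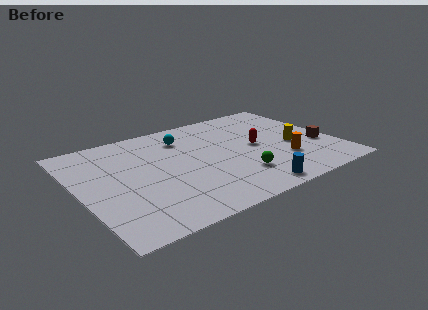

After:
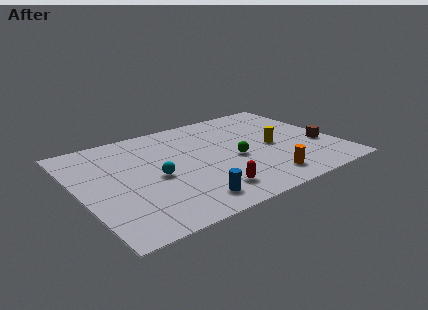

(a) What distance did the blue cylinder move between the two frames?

3.3

The blue cylinder was near (8.5, 1.0) before and (5.2, 1.5) after, so it travelled √(3.3² + 0.5²) ≈ 3.3 units.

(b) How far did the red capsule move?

4.5

From (9.7, 4.9) to (6.4, 1.8), the red capsule covered √(3.3² + 3.1²) ≈ 4.5 units.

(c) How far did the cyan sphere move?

3.7

The cyan sphere moved from about (6.1, 7.5) to (4.0, 4.4), a distance of √(2.1² + 3.1²) ≈ 3.7.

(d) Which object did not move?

the brown cube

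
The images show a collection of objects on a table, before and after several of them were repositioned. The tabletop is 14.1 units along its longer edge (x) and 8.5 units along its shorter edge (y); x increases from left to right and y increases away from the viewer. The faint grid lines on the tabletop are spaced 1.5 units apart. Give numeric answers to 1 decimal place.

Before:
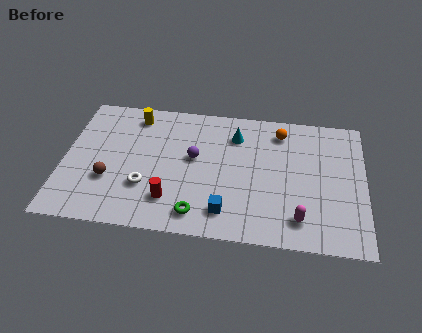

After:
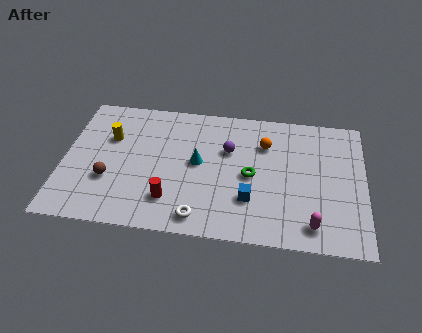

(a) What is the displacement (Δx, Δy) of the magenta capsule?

(0.6, -0.3)

From the two frames, the magenta capsule sits at roughly (11.1, 1.6) before and (11.7, 1.3) after.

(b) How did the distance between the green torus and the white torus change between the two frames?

+0.8

Before: roughly 2.9 units apart; after: 3.7. That's 0.8 units further apart.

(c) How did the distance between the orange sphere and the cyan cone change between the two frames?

+1.3

Before: roughly 2.2 units apart; after: 3.5. That's 1.3 units further apart.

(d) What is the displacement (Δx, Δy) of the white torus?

(2.6, -1.6)

The white torus started near (3.9, 2.7) and ended near (6.5, 1.1).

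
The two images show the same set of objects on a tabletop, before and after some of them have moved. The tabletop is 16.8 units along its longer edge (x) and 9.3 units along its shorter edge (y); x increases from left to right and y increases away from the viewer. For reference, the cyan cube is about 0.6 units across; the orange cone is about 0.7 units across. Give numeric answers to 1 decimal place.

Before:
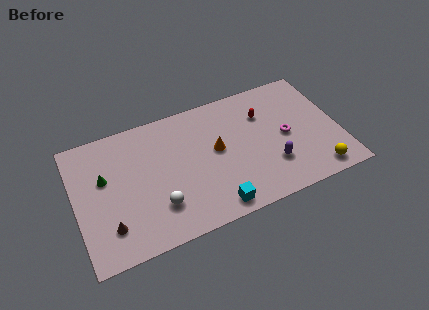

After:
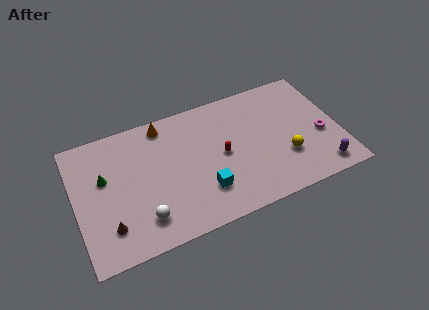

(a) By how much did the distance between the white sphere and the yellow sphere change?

-0.8

The distance was about 10.1 in the first image and 9.3 in the second, so they moved 0.8 units closer together.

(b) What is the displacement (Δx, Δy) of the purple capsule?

(3.0, -1.4)

The purple capsule was at about (12.3, 2.7) and moved to about (15.3, 1.3).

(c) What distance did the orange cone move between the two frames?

4.4

The orange cone was near (9.0, 5.1) before and (5.9, 8.2) after, so it travelled √(3.1² + 3.1²) ≈ 4.4 units.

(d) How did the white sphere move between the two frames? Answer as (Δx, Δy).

(-1.0, -0.5)

The white sphere started near (5.0, 2.5) and ended near (4.0, 2.0).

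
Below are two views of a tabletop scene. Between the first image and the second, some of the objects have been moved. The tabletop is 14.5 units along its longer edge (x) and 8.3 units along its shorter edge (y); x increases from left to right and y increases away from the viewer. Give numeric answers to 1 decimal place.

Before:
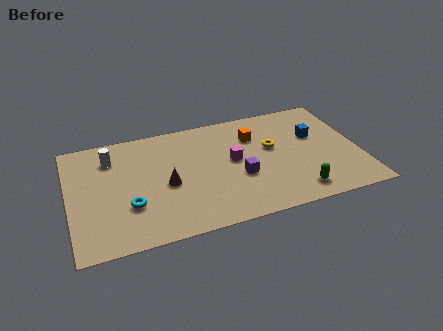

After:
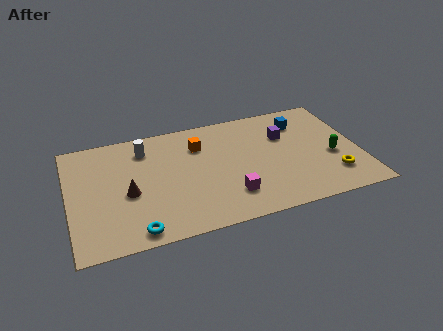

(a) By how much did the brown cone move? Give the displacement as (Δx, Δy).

(-1.9, -0.1)

The brown cone was at about (4.8, 3.7) and moved to about (2.9, 3.6).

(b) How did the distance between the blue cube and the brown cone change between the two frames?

+1.6

They were about 7.7 units apart before and 9.3 after — 1.6 units further apart.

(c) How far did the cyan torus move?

1.8

From (2.9, 2.7) to (3.1, 0.9), the cyan torus covered √(0.2² + 1.8²) ≈ 1.8 units.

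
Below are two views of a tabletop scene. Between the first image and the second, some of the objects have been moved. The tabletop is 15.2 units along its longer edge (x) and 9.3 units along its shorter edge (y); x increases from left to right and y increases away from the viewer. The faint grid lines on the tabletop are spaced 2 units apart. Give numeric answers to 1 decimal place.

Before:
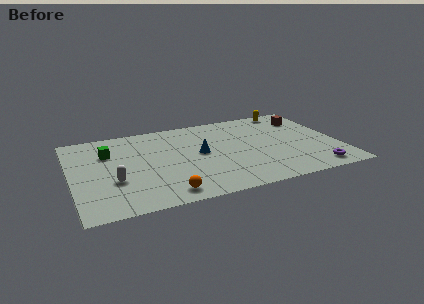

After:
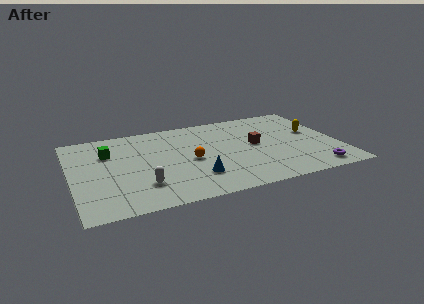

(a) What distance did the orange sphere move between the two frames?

3.5

The orange sphere was near (5.0, 1.2) before and (6.7, 4.3) after, so it travelled √(1.7² + 3.1²) ≈ 3.5 units.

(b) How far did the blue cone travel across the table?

2.5

The blue cone was near (7.3, 4.9) before and (6.8, 2.4) after, so it travelled √(0.5² + 2.5²) ≈ 2.5 units.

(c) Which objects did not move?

the purple torus and the green cube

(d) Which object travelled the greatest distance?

the brown cube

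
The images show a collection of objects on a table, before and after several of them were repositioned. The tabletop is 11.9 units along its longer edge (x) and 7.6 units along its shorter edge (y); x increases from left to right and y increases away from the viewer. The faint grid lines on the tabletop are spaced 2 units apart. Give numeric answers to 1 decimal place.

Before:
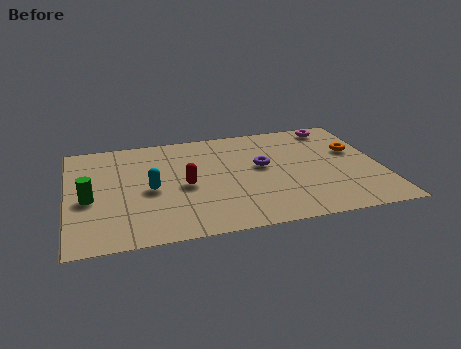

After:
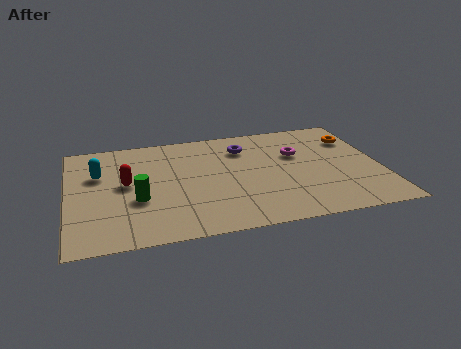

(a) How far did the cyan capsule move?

2.4

From (3.1, 3.5) to (1.2, 5.0), the cyan capsule covered √(1.9² + 1.5²) ≈ 2.4 units.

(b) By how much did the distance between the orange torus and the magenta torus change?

+0.3

Before: roughly 2.1 units apart; after: 2.4. That's 0.3 units further apart.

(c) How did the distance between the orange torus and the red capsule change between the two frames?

+2.3

The distance was about 6.7 in the first image and 9.0 in the second, so they moved 2.3 units further apart.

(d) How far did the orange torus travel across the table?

0.9

The orange torus was near (11.0, 4.7) before and (11.1, 5.6) after, so it travelled √(0.1² + 0.9²) ≈ 0.9 units.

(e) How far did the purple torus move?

1.6

From (7.4, 4.3) to (6.8, 5.8), the purple torus covered √(0.6² + 1.5²) ≈ 1.6 units.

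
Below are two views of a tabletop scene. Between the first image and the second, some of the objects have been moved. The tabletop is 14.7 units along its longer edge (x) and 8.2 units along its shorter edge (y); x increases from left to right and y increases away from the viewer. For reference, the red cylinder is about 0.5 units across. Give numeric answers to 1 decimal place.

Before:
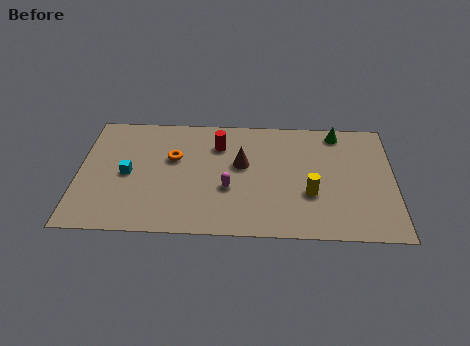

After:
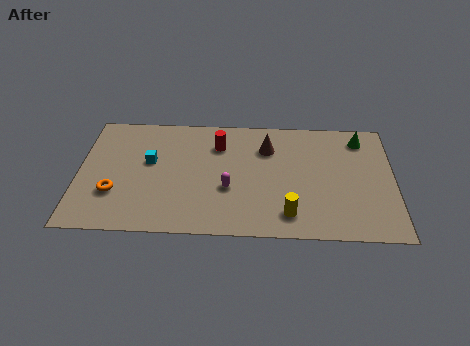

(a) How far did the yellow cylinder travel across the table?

1.7

From (10.8, 2.9) to (9.8, 1.5), the yellow cylinder covered √(1.0² + 1.4²) ≈ 1.7 units.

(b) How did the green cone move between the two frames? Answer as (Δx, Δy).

(1.1, -0.4)

The green cone started near (12.1, 7.2) and ended near (13.2, 6.8).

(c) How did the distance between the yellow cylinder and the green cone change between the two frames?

+1.8

Before: roughly 4.5 units apart; after: 6.3. That's 1.8 units further apart.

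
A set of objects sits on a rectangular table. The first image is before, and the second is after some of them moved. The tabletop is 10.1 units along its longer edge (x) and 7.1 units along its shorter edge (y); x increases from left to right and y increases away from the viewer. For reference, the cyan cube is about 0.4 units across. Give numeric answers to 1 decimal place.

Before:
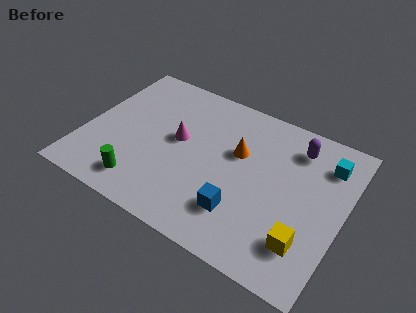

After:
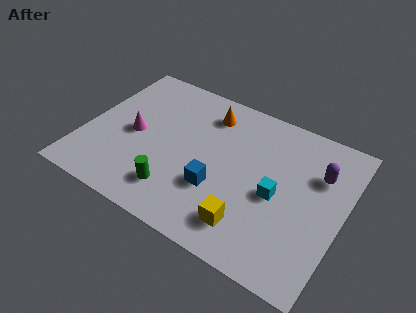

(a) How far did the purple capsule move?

1.3

The purple capsule was near (8.0, 5.7) before and (9.0, 4.9) after, so it travelled √(1.0² + 0.8²) ≈ 1.3 units.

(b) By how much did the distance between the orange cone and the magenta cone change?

+1.1

Before: roughly 2.4 units apart; after: 3.5. That's 1.1 units further apart.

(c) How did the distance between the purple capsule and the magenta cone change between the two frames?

+2.5

Before: roughly 4.8 units apart; after: 7.3. That's 2.5 units further apart.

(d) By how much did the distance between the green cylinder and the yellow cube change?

-3.4

They were about 6.3 units apart before and 2.9 after — 3.4 units closer together.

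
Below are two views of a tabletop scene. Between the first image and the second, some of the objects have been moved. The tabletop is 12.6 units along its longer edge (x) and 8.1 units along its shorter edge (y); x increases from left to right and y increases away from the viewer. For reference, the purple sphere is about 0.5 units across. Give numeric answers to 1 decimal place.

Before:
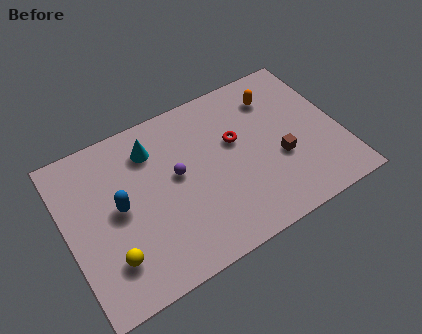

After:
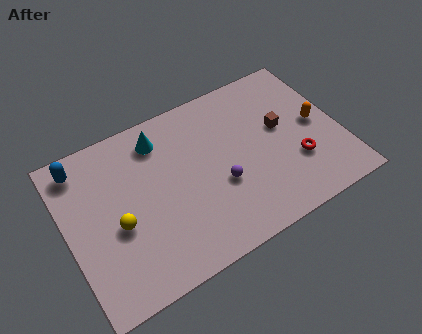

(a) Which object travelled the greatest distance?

the red torus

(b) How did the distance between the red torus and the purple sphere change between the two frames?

+0.7

The distance was about 2.8 in the first image and 3.5 in the second, so they moved 0.7 units further apart.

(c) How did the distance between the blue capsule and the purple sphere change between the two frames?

+4.3

Before: roughly 2.7 units apart; after: 7.0. That's 4.3 units further apart.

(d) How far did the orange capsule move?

2.7

The orange capsule was near (10.0, 6.3) before and (11.6, 4.1) after, so it travelled √(1.6² + 2.2²) ≈ 2.7 units.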